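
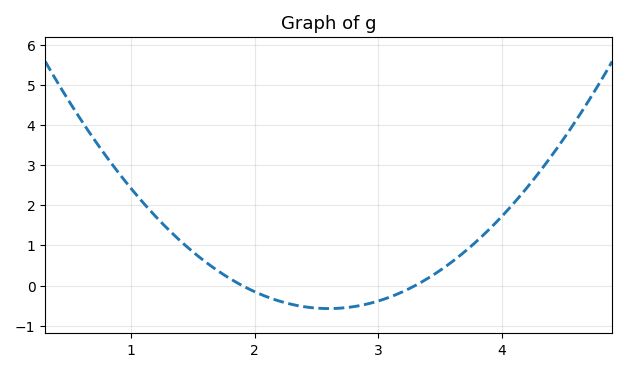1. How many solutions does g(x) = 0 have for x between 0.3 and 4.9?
2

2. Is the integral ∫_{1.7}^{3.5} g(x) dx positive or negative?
negative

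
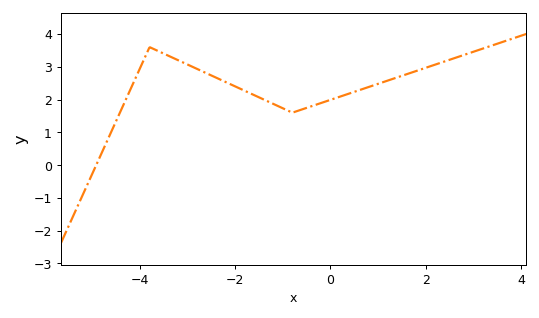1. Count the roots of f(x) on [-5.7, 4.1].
1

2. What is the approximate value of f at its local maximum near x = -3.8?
3.6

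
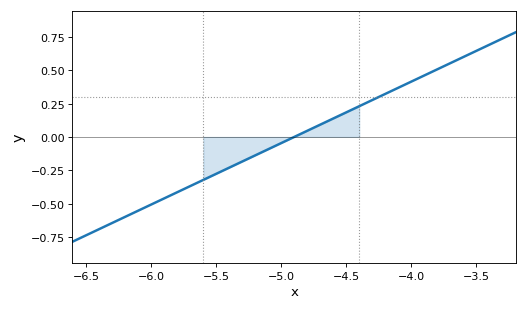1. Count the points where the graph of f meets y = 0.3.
1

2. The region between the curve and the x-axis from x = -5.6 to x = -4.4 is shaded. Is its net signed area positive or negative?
negative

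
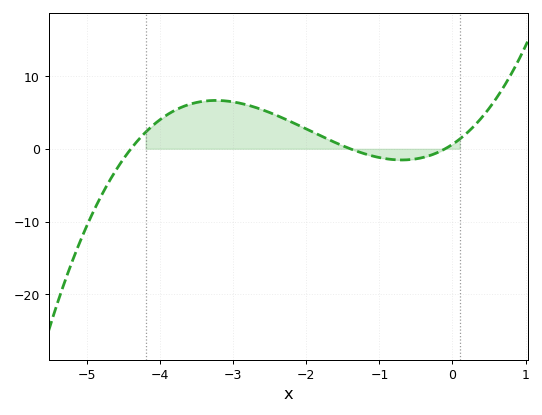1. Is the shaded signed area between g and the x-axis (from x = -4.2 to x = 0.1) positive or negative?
positive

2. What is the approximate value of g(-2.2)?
4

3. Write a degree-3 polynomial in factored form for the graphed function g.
y = 0.99(x + 4.4)(x + 1.4)(x + 0.1)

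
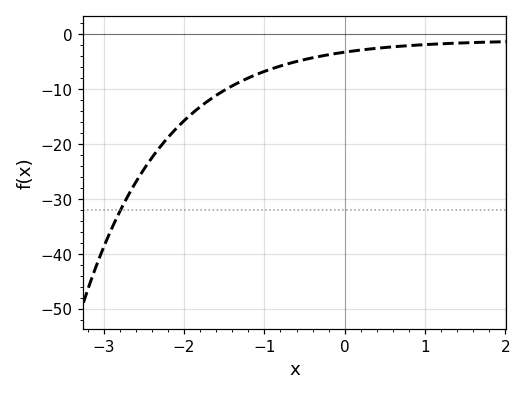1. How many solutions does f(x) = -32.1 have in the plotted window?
1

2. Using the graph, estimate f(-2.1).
-17.2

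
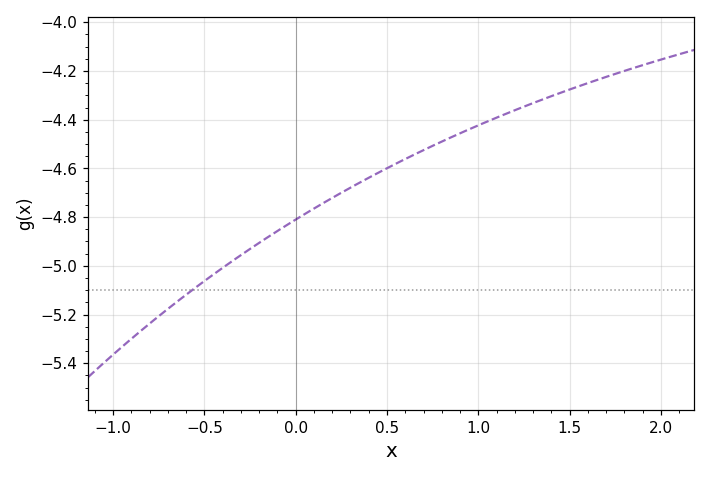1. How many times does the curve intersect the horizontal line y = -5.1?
1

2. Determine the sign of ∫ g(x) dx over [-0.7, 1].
negative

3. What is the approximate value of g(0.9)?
-4.46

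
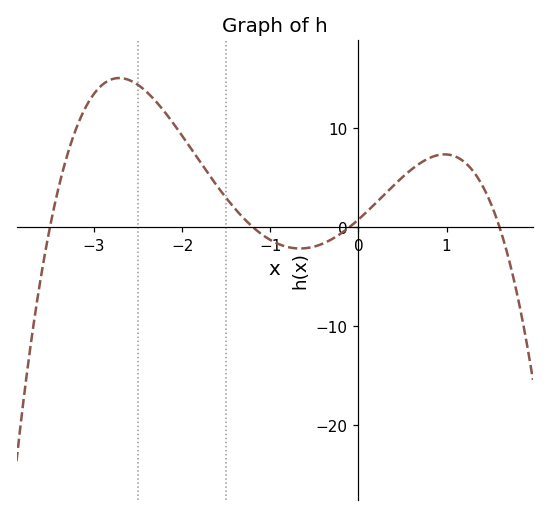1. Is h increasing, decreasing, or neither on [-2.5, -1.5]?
decreasing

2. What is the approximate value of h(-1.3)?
0.857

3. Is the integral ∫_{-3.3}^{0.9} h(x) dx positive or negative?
positive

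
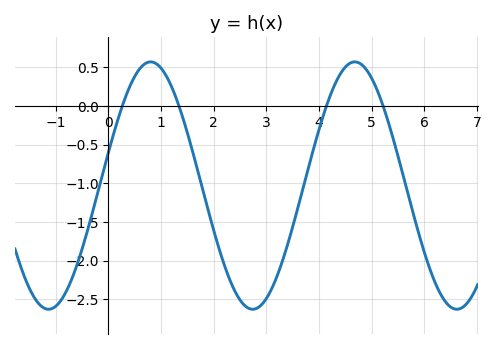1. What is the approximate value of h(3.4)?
-1.8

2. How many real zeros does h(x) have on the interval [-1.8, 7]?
4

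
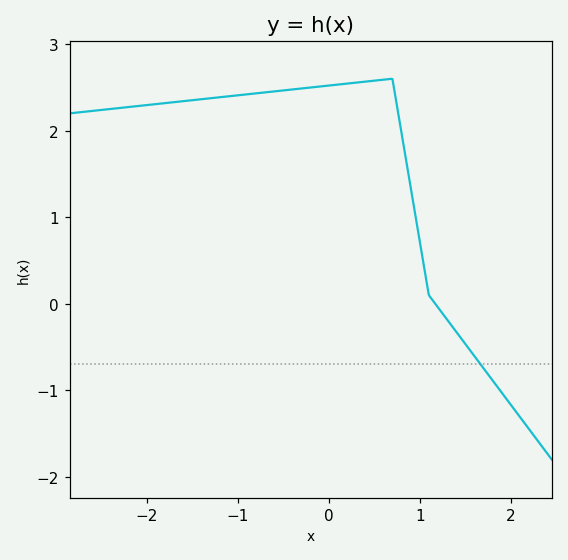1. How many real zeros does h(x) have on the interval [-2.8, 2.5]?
1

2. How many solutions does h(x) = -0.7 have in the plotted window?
1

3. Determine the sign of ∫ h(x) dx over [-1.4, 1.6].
positive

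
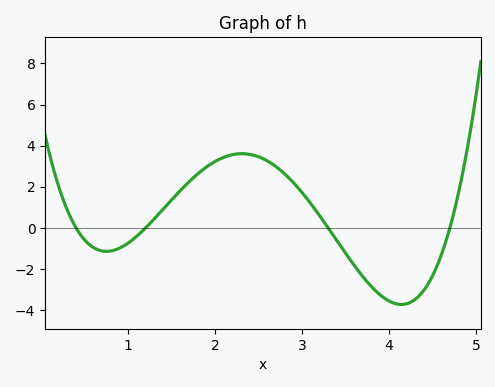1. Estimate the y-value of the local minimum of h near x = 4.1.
-3.72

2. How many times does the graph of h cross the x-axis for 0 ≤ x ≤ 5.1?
4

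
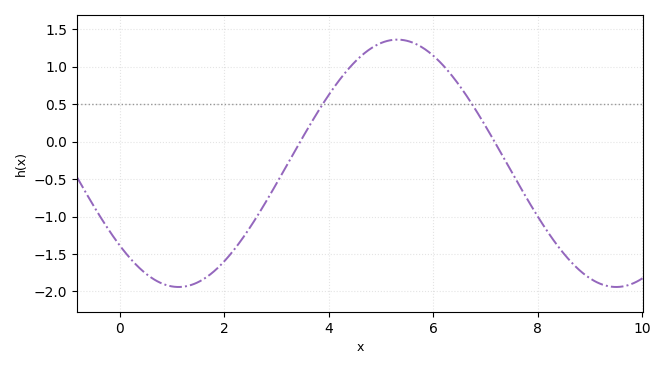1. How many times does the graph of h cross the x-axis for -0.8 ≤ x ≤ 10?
2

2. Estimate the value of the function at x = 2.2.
-1.43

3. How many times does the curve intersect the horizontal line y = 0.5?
2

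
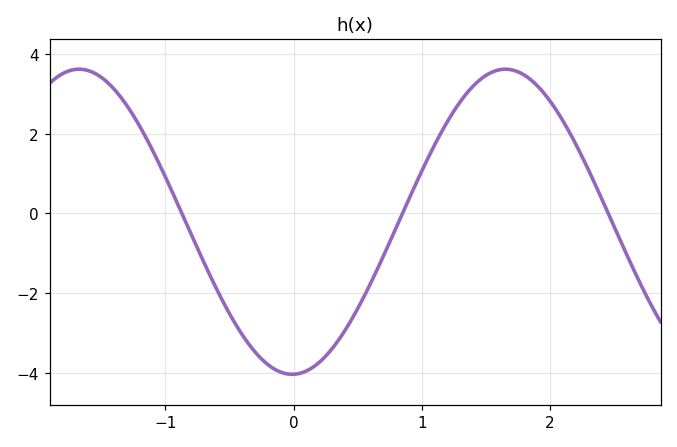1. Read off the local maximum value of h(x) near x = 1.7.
3.6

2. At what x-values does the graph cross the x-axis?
-0.9, 0.8, 2.5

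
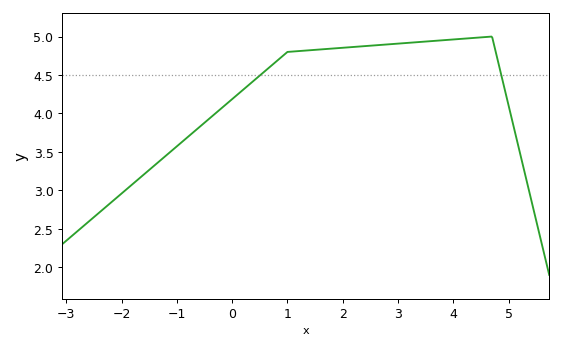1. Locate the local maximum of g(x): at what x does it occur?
4.6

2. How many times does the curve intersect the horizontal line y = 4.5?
2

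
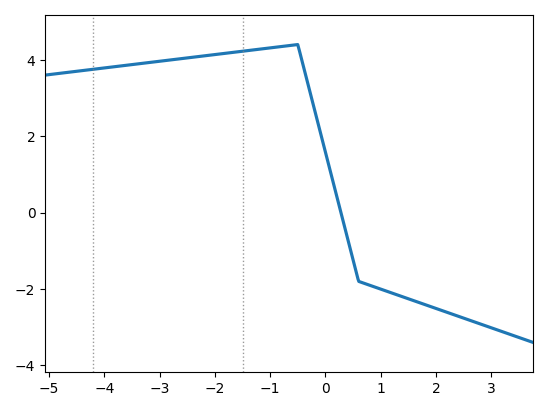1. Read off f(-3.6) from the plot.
3.86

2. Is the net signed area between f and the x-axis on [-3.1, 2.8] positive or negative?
positive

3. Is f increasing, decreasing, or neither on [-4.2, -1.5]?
increasing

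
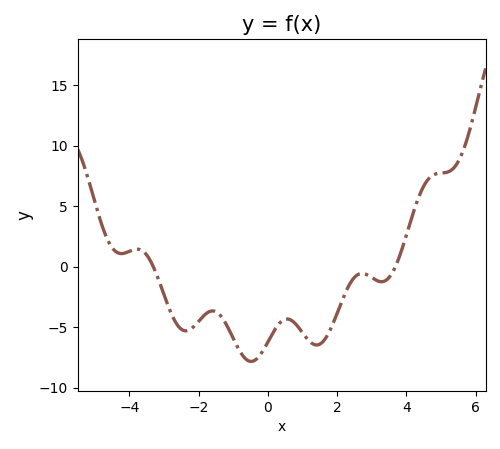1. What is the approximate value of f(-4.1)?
1.14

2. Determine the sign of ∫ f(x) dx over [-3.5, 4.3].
negative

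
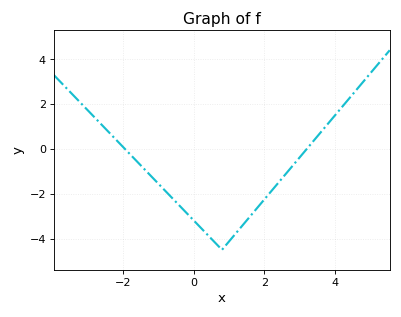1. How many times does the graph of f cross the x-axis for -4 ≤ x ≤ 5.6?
2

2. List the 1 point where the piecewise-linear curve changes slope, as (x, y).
(0.8, -4.5)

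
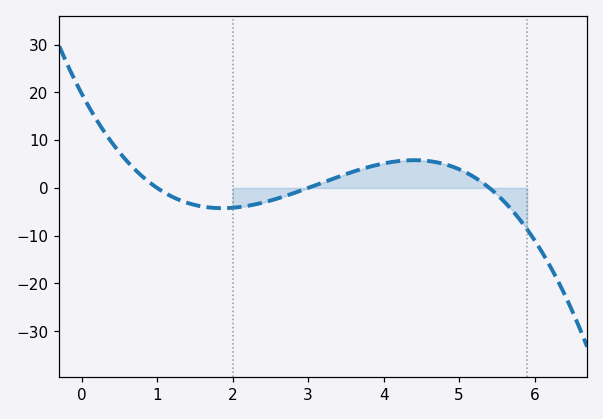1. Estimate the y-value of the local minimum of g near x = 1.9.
-4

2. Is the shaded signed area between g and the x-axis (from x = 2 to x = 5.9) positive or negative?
positive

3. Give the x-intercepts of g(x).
1, 3, 5.4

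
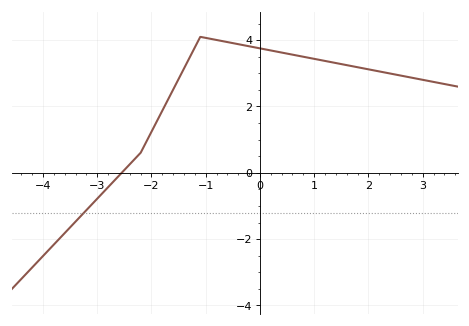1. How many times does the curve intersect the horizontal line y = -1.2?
1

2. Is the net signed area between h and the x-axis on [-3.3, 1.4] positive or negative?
positive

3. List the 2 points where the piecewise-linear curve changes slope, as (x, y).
(-2.2, 0.6); (-1.1, 4.1)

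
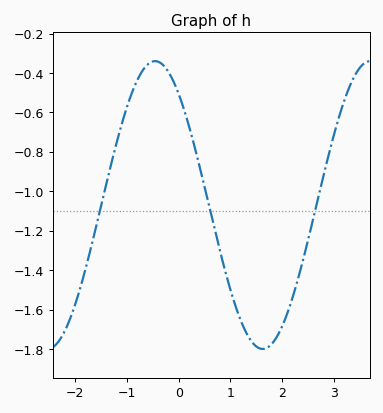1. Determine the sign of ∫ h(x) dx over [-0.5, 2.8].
negative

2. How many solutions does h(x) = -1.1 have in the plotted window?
3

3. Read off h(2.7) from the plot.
-1.02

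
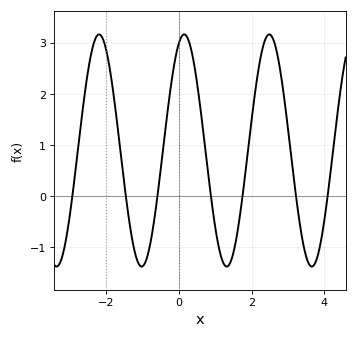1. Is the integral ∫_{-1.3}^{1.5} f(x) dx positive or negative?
positive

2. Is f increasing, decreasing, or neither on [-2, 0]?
neither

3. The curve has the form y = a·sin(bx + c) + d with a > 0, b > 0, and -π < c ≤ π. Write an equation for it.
y = 2.27sin(2.68x + 1.19) + 0.89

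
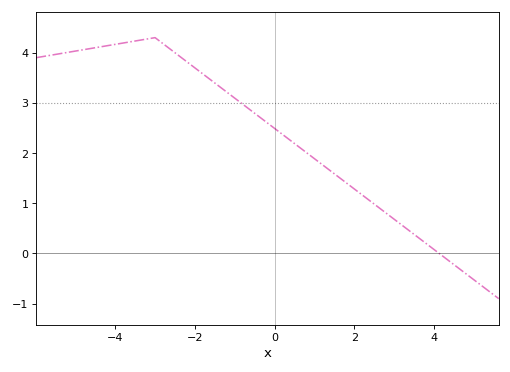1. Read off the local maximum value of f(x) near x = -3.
4.3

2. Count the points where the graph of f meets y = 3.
1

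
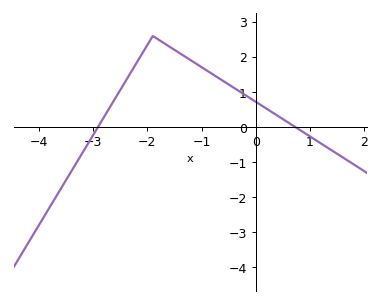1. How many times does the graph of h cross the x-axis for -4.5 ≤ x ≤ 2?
2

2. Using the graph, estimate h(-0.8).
1.51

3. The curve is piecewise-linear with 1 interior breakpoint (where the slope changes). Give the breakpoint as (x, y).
(-1.9, 2.6)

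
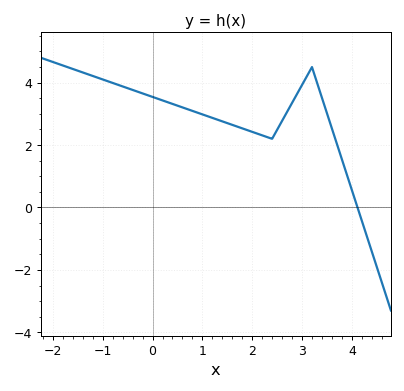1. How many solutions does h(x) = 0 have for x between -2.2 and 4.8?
1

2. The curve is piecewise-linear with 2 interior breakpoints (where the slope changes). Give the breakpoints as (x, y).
(2.4, 2.2); (3.2, 4.5)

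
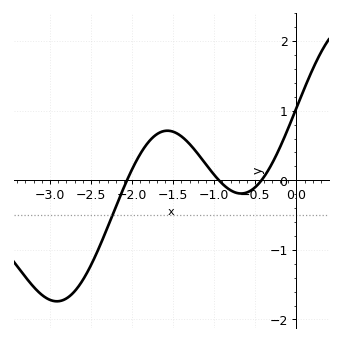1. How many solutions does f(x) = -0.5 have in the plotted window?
1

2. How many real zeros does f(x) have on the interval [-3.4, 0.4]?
3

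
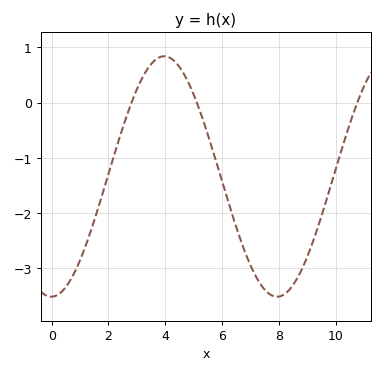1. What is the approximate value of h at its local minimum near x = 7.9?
-3.5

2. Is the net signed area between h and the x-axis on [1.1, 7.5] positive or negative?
negative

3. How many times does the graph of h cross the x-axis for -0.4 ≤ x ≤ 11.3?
3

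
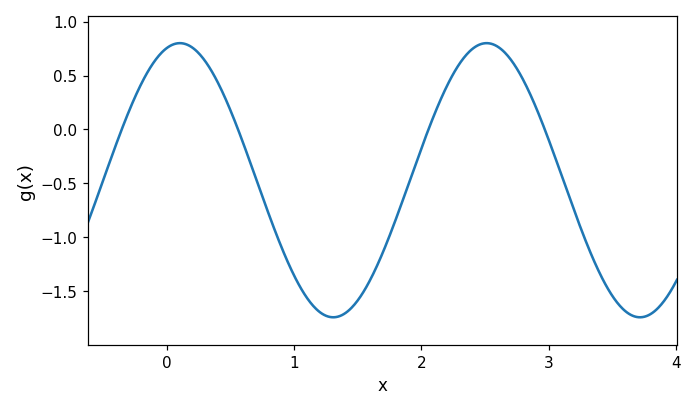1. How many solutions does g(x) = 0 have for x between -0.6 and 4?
4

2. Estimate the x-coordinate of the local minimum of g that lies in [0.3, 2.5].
1.3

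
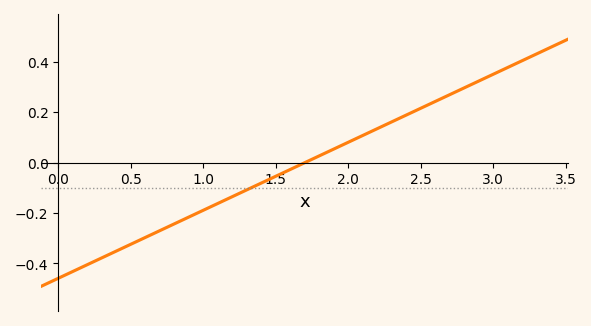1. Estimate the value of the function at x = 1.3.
-0.1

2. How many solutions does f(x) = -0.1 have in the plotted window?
1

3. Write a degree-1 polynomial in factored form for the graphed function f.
y = 0.27(x - 1.7)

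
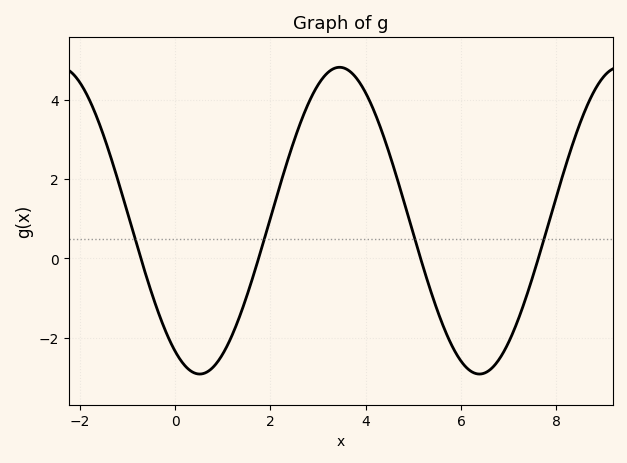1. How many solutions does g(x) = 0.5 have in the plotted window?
4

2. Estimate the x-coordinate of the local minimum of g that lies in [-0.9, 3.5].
0.516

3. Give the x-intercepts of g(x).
-0.721, 1.75, 5.15, 7.62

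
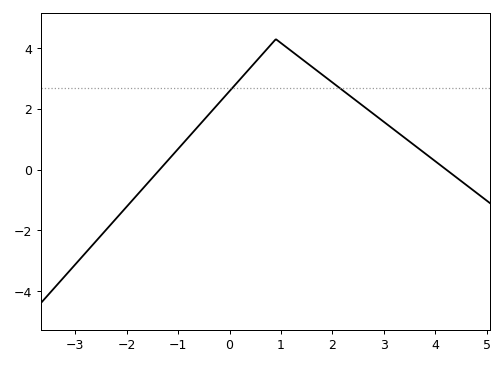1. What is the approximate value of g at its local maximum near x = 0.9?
4.2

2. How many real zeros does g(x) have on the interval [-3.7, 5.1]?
2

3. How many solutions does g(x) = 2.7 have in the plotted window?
2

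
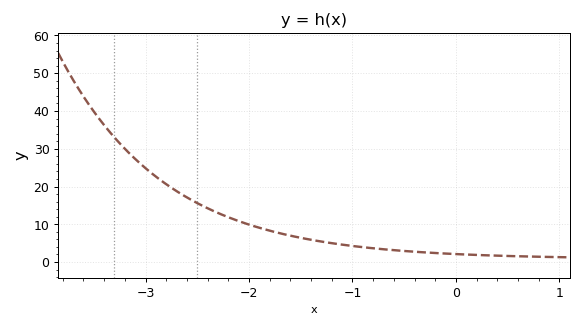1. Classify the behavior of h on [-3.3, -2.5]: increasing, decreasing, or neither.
decreasing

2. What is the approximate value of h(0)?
2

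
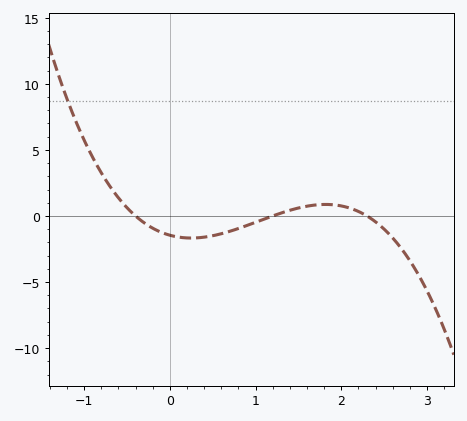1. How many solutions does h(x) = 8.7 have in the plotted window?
1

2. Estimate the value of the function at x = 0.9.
-0.5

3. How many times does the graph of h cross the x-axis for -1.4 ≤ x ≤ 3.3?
3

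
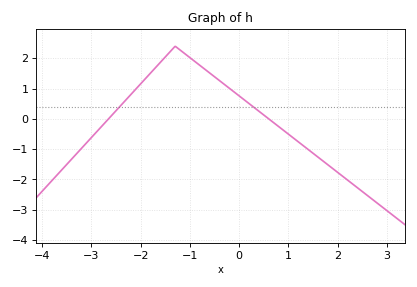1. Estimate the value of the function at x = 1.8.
-1.5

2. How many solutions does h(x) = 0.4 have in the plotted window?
2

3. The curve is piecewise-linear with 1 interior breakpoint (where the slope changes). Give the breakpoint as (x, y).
(-1.3, 2.4)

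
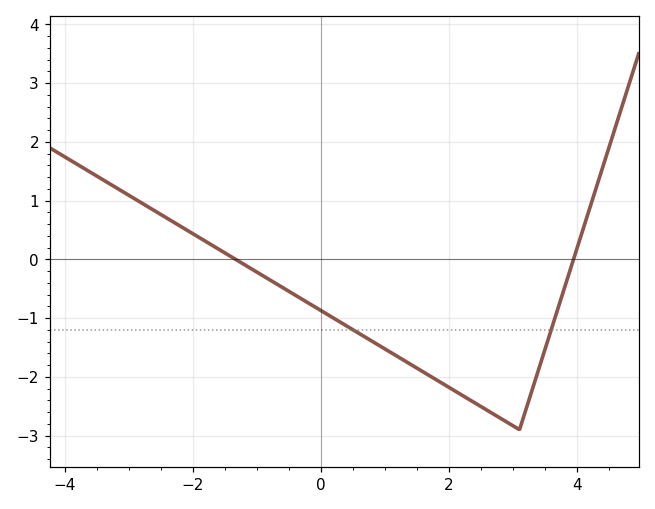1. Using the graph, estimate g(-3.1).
1.15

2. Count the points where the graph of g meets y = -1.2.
2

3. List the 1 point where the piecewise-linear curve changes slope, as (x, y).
(3.1, -2.9)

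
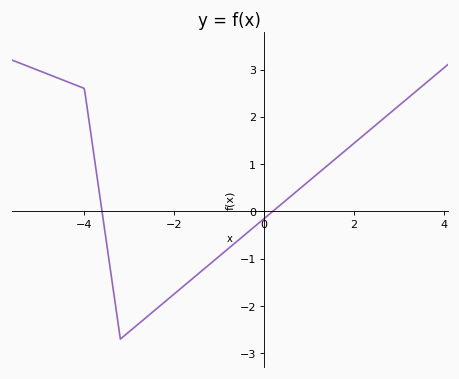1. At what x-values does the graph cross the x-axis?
-3.6, 0.2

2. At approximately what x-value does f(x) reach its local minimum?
-3.2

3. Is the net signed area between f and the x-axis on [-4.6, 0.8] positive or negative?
negative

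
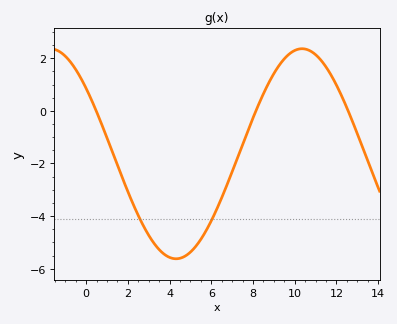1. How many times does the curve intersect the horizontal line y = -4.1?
2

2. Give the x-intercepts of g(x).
0.479, 8.14, 12.6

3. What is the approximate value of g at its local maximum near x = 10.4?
2.36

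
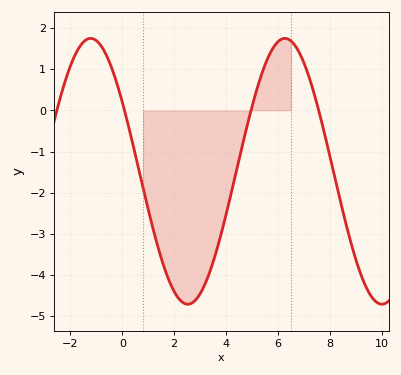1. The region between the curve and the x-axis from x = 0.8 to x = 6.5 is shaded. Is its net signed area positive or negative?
negative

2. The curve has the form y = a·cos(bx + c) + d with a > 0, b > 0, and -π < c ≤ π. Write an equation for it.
y = 3.23cos(0.84x + 1.02) - 1.48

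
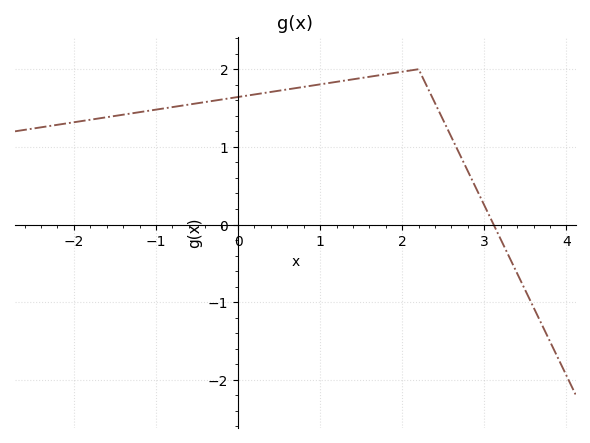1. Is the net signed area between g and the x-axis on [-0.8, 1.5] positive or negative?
positive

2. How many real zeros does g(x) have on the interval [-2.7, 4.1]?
1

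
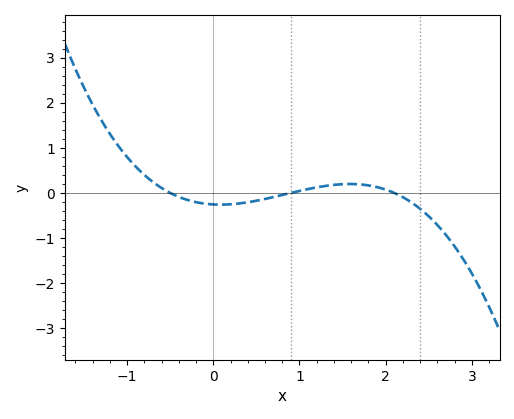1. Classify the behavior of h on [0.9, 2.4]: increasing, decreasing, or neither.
neither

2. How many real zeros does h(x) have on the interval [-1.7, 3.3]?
3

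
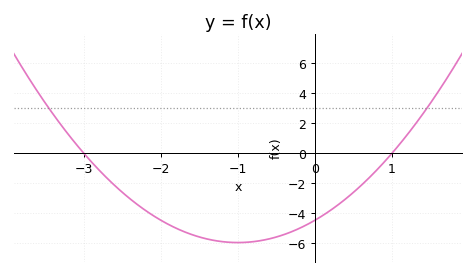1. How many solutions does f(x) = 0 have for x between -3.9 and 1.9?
2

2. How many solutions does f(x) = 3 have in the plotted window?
2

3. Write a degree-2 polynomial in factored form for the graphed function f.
y = 1.49(x + 3)(x - 1)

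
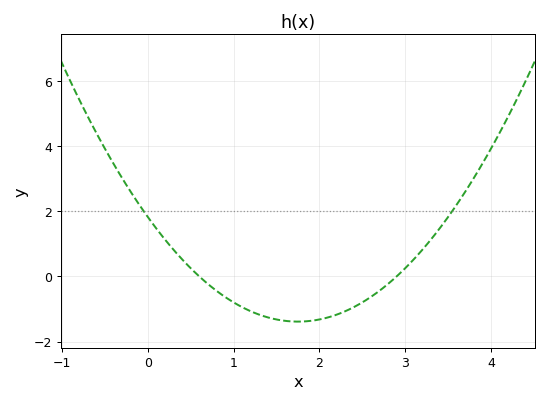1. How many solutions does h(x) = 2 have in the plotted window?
2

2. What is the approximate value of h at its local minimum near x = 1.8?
-1.4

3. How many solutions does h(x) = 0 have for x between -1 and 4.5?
2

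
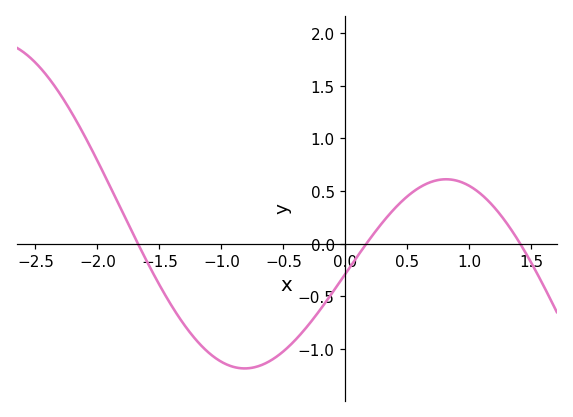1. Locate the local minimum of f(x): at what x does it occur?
-0.8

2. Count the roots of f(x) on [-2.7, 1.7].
3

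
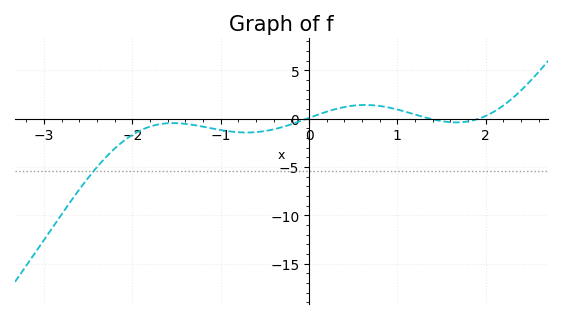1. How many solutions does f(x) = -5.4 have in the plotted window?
1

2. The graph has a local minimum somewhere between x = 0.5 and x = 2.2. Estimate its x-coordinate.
1.7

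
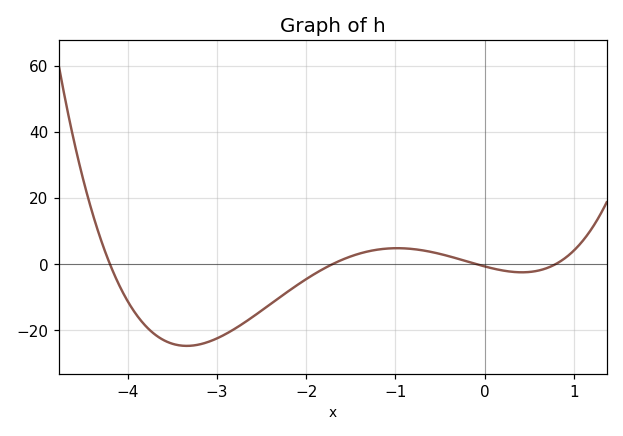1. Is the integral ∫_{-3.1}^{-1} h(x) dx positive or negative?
negative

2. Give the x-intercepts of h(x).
-4.2, -1.7, -0.1, 0.8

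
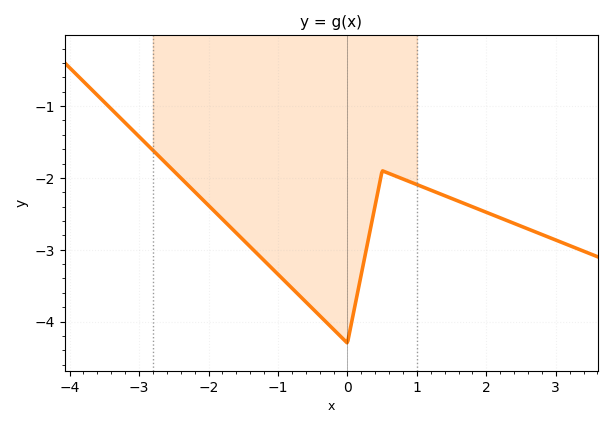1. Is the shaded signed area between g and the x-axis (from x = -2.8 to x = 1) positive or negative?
negative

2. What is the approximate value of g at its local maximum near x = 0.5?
-1.9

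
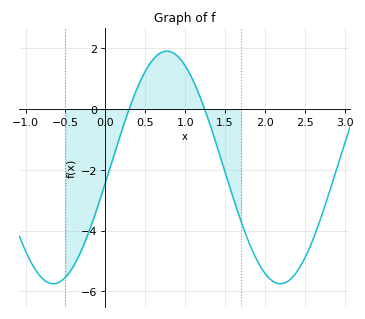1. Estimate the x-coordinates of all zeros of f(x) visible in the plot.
0.3, 1.2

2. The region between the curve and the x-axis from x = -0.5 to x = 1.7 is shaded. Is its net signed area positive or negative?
negative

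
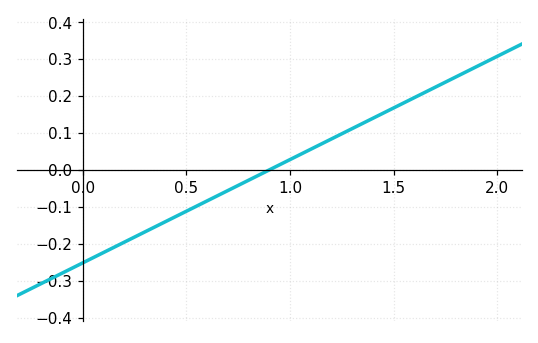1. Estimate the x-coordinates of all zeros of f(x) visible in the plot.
0.9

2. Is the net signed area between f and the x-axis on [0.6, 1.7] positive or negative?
positive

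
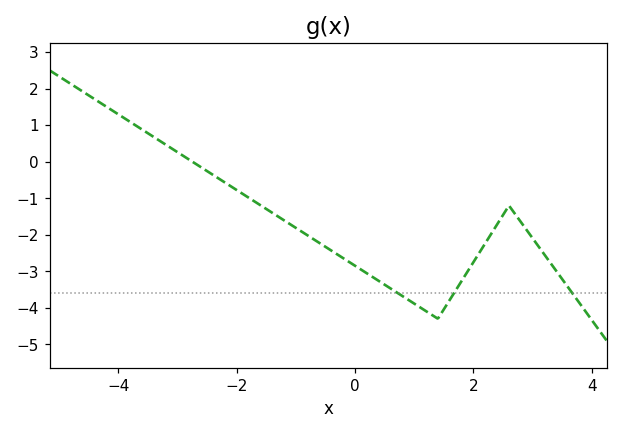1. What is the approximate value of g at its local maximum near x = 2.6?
-1.2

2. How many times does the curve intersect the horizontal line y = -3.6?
3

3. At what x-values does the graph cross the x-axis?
-2.8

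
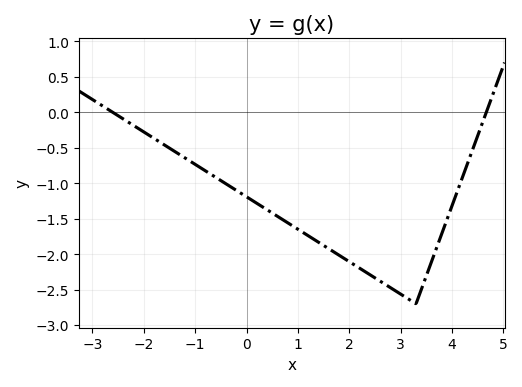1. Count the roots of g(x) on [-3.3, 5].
2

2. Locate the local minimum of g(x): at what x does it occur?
3.3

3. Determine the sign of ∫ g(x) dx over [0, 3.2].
negative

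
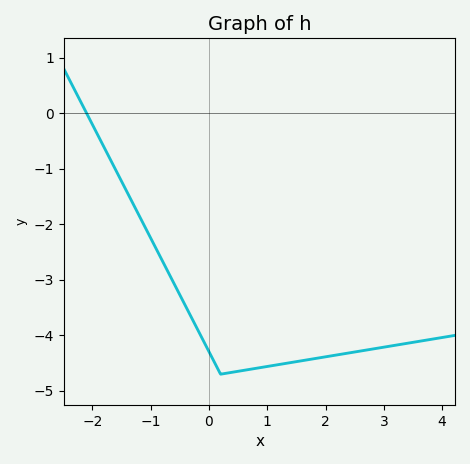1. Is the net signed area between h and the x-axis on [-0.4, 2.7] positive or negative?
negative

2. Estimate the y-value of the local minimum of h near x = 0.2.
-4.7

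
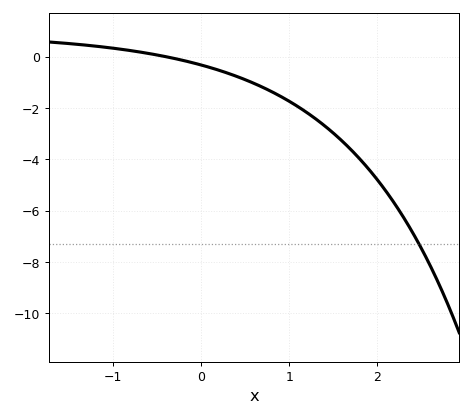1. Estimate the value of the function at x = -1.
0.325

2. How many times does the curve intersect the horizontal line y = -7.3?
1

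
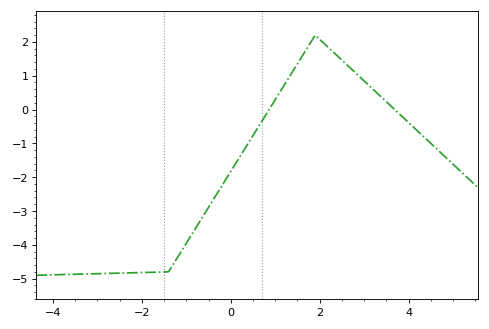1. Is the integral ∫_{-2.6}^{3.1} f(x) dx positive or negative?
negative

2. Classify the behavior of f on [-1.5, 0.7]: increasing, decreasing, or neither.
increasing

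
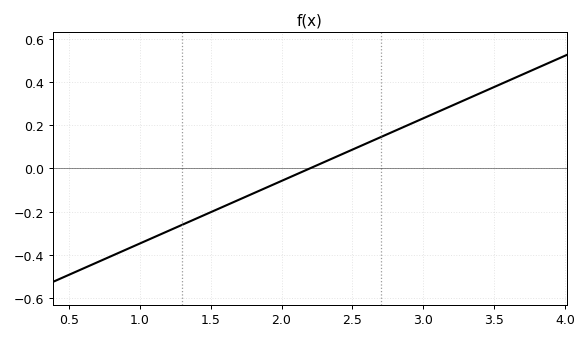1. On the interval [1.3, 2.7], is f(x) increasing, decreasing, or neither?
increasing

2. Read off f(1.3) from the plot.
-0.26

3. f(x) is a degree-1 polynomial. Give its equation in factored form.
y = 0.29(x - 2.2)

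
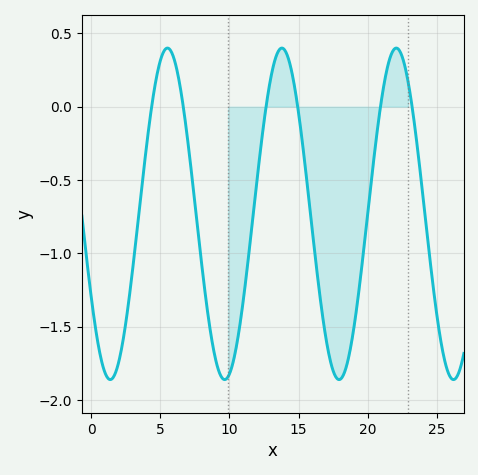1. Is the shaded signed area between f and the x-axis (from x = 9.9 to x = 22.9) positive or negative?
negative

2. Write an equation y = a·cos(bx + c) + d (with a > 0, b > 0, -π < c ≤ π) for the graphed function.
y = 1.13cos(0.76x + 2.09) - 0.73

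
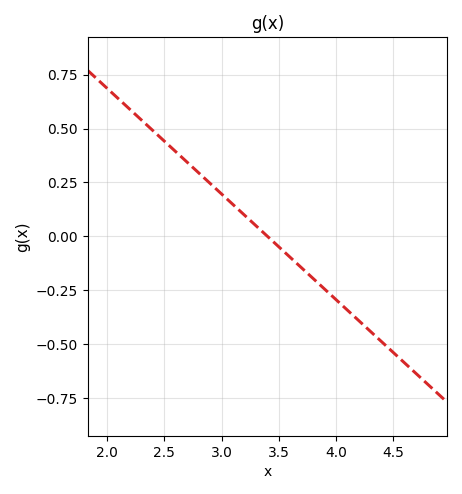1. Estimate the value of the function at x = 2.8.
0.3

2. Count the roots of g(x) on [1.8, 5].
1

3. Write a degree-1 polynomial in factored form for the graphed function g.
y = -0.49(x - 3.4)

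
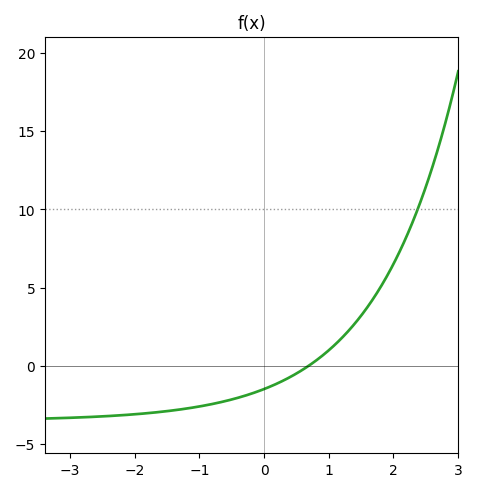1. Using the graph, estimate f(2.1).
7.33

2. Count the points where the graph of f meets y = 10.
1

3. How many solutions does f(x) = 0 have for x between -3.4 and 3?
1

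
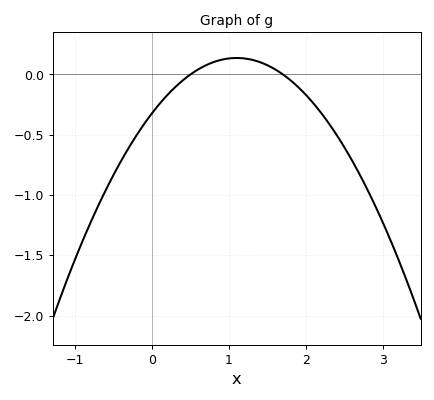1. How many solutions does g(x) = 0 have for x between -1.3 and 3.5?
2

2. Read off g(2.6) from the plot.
-0.7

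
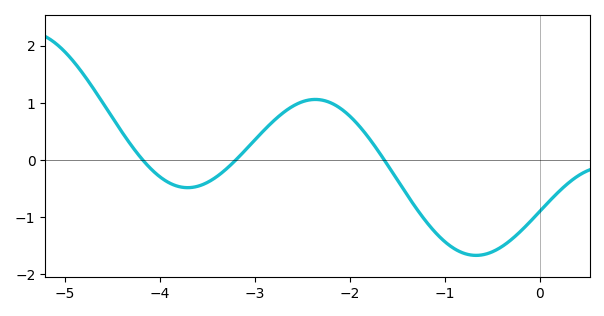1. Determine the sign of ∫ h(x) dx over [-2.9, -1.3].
positive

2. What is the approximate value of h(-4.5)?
0.743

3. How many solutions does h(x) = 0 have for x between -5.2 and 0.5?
3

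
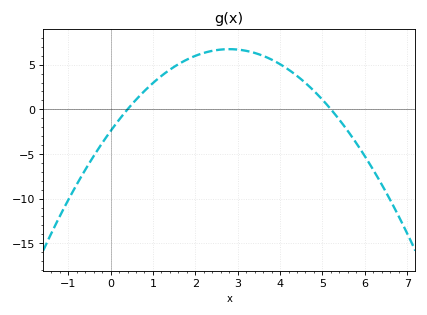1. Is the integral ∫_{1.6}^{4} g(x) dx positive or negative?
positive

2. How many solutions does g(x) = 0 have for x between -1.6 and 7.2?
2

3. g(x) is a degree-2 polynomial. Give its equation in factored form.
y = -1.17(x - 0.4)(x - 5.2)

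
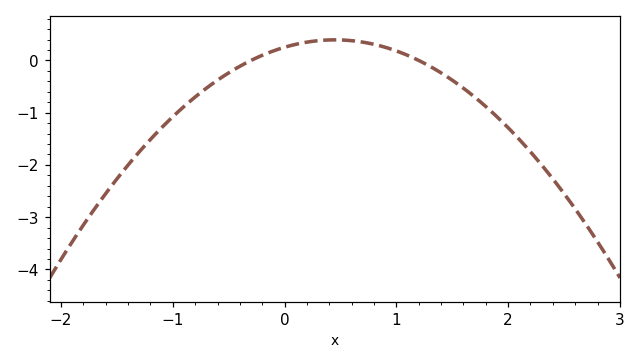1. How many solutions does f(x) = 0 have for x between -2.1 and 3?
2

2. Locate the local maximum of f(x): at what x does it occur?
0.5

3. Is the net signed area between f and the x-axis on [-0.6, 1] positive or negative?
positive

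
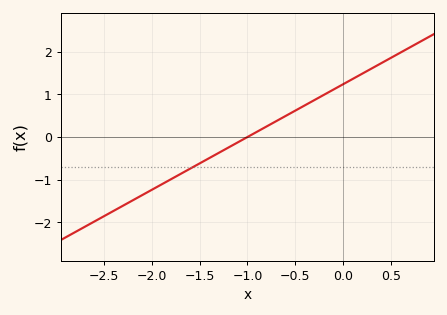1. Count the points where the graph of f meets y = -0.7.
1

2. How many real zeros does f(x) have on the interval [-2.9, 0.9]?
1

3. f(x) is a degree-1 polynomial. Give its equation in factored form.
y = 1.24(x + 1)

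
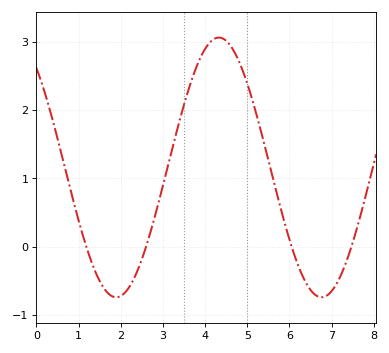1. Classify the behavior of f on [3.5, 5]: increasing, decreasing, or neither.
neither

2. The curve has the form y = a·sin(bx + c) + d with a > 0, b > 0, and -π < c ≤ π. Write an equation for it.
y = 1.9sin(1.3x + 2.3) + 1.16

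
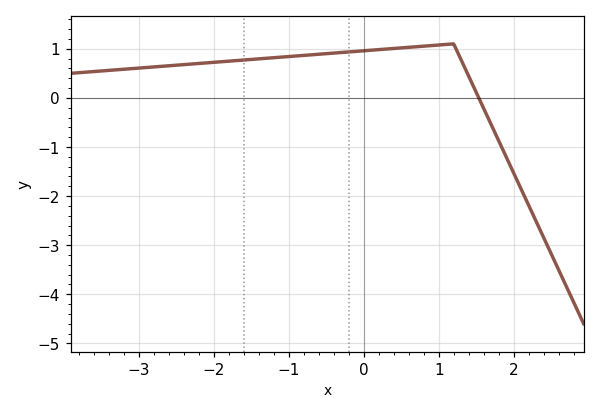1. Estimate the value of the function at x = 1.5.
0.1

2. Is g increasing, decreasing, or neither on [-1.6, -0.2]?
increasing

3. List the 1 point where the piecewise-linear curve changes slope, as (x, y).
(1.2, 1.1)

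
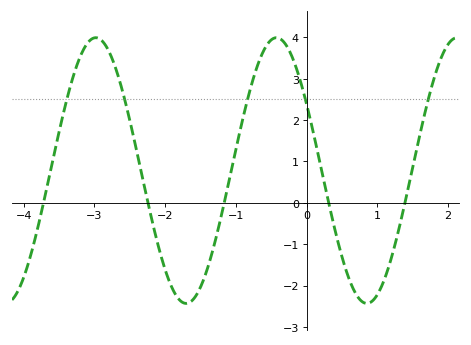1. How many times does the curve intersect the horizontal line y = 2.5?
5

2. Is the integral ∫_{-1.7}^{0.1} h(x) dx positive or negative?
positive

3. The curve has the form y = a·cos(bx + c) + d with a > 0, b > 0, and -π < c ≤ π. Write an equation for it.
y = 3.21cos(2.5x + 1) + 0.78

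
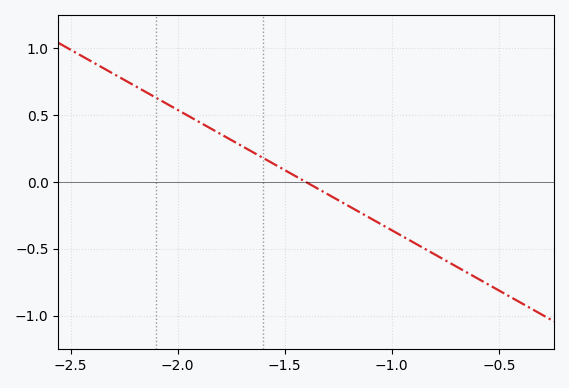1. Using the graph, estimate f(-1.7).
0.25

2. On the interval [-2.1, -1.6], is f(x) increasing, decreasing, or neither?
decreasing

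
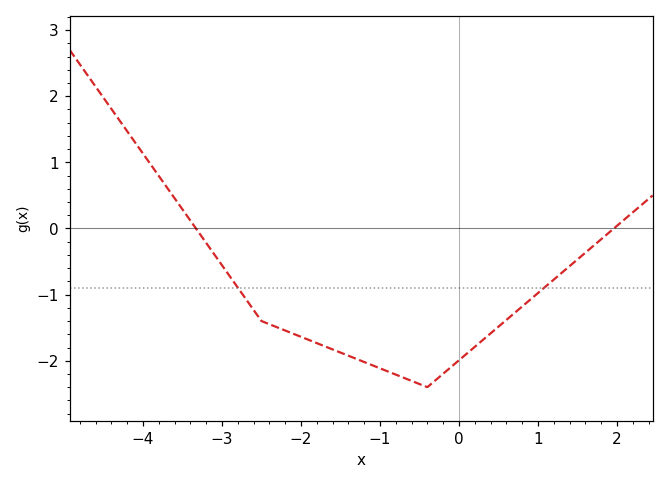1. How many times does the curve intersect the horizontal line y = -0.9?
2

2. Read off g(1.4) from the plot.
-0.57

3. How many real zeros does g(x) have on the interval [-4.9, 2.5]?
2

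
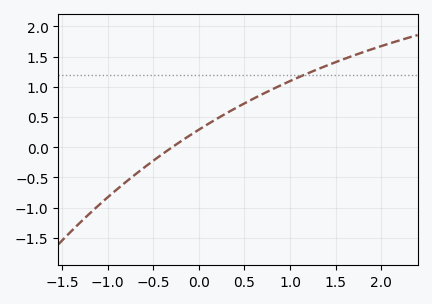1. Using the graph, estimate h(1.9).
1.6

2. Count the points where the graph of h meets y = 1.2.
1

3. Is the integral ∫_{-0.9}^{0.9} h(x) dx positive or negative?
positive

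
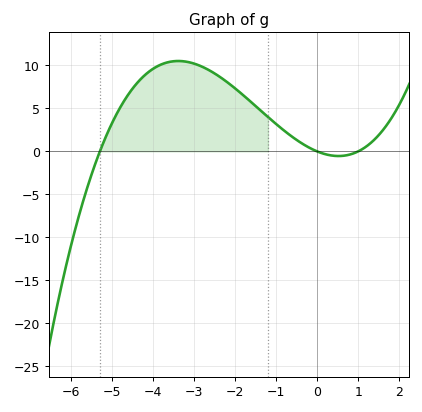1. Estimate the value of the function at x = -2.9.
10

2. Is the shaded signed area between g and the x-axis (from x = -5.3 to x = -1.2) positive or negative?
positive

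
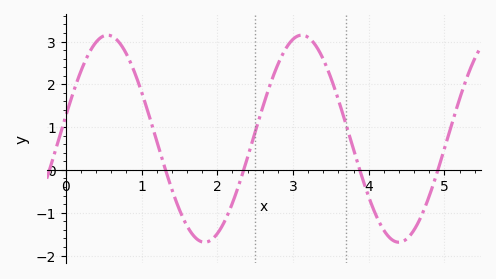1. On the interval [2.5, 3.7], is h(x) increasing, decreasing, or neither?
neither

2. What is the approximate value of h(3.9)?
-0.102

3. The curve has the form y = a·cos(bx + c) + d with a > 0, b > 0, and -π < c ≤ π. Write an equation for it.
y = 2.42cos(2.45x - 1.35) + 0.73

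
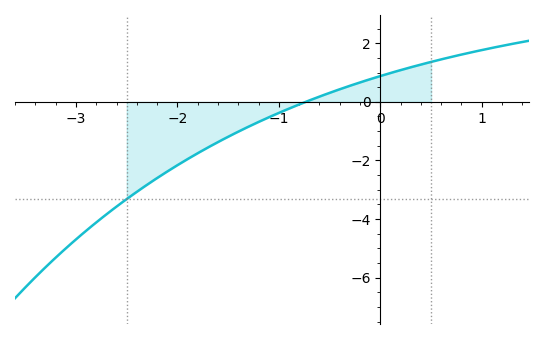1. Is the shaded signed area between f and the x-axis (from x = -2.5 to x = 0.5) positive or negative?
negative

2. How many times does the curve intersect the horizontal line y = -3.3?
1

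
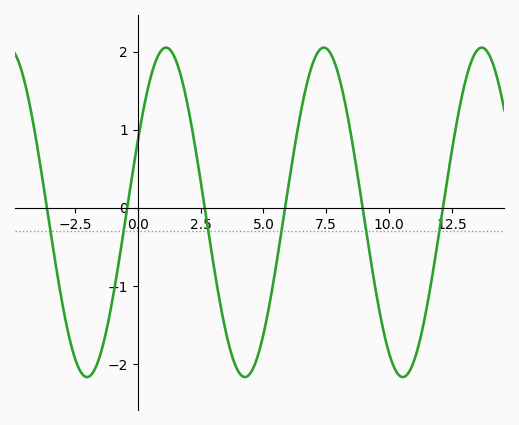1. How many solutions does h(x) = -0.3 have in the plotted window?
6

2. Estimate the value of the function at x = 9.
-0.1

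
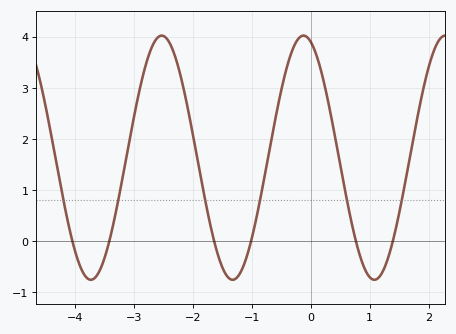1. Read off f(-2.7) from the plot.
3.79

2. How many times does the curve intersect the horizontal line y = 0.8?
6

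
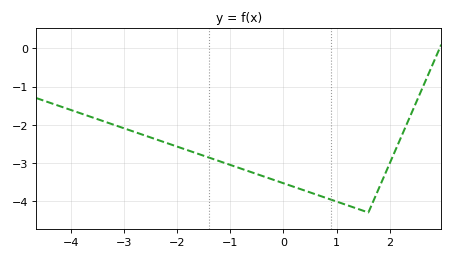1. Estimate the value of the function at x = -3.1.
-2.05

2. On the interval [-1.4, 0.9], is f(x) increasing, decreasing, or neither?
decreasing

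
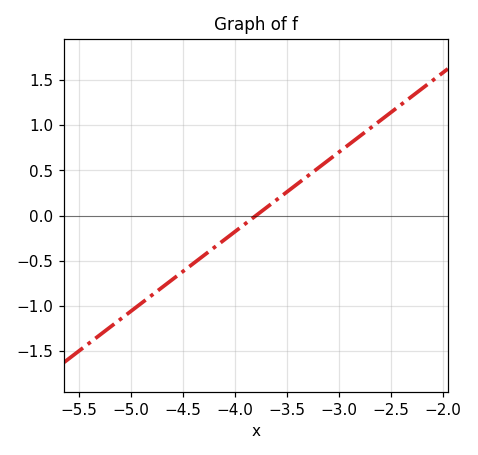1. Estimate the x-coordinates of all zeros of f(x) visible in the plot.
-3.8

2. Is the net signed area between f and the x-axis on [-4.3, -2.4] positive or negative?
positive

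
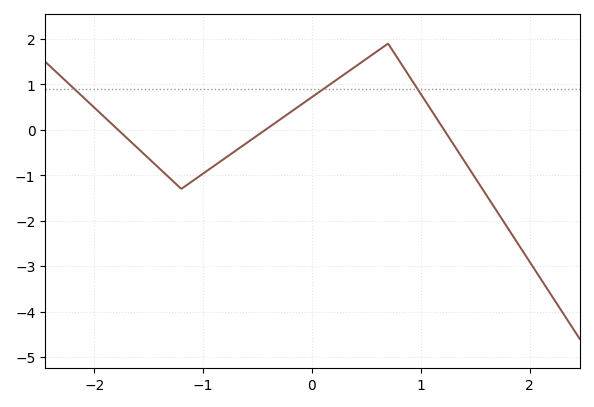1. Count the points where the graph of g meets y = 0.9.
3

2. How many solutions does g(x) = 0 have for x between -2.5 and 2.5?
3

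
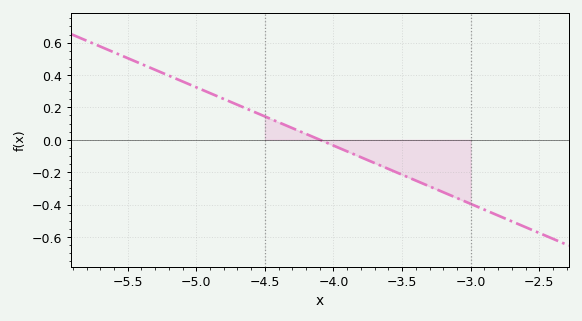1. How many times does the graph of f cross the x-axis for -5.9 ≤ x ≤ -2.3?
1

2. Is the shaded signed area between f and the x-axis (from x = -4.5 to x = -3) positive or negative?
negative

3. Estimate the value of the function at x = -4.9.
0.288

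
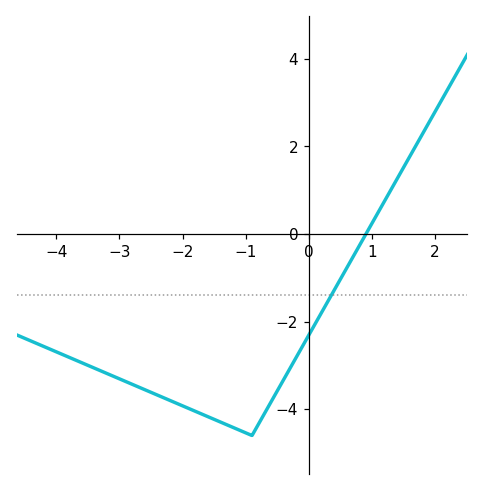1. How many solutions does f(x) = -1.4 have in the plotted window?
1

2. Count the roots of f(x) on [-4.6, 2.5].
1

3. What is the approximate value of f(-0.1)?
-2.6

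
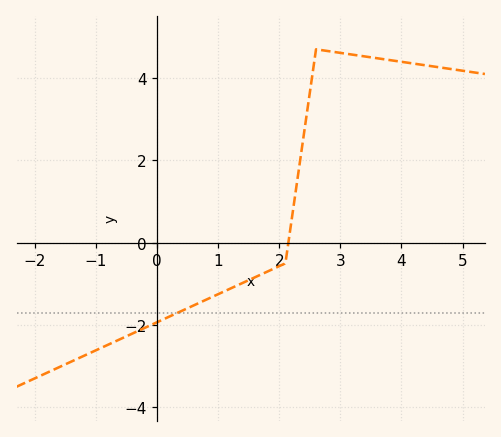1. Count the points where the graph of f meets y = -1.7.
1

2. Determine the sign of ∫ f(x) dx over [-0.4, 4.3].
positive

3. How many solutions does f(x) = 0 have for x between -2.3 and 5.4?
1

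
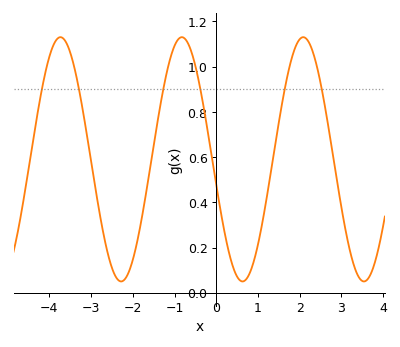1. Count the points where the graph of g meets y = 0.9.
6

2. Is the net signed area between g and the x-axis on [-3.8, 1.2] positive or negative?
positive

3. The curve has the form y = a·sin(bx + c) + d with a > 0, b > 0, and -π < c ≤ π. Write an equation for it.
y = 0.54sin(2.16x - 2.93) + 0.59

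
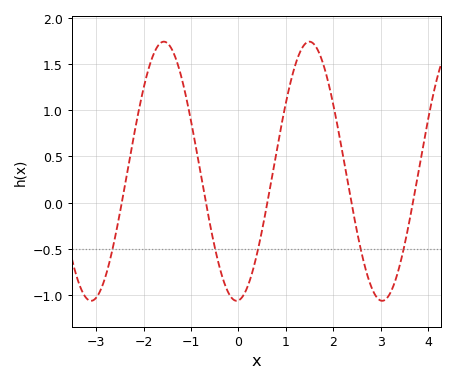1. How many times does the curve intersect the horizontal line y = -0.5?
5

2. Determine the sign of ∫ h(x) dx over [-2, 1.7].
positive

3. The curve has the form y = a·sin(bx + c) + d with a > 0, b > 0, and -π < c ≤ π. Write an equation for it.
y = 1.4sin(2.05x - 1.49) + 0.34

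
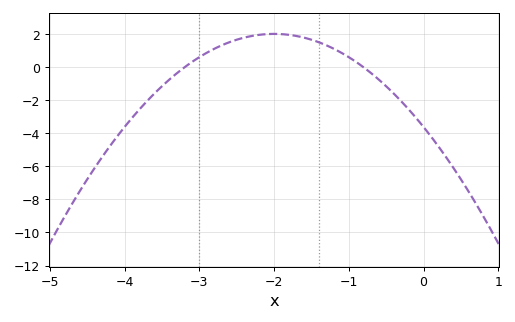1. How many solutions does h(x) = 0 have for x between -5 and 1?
2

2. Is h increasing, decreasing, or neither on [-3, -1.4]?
neither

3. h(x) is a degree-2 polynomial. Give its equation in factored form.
y = -1.41(x + 3.2)(x + 0.8)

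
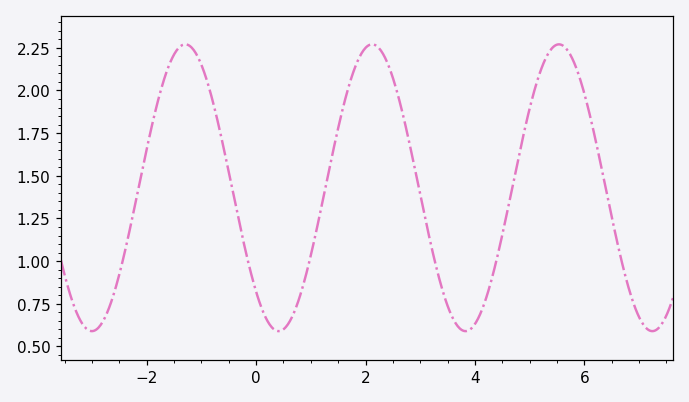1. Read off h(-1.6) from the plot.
2.14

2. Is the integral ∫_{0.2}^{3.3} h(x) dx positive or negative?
positive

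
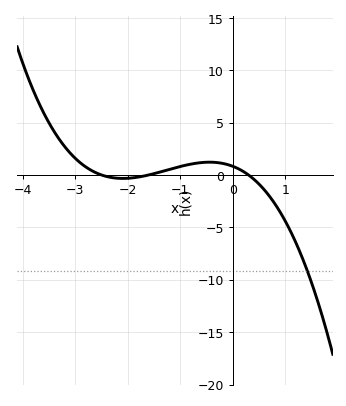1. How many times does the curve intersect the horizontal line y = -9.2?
1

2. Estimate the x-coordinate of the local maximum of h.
-0.442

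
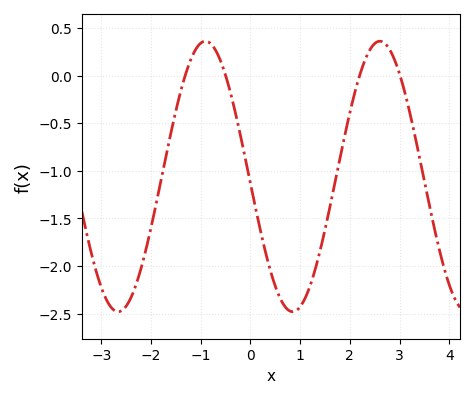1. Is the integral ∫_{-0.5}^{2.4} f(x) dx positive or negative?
negative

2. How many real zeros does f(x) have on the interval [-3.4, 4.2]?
4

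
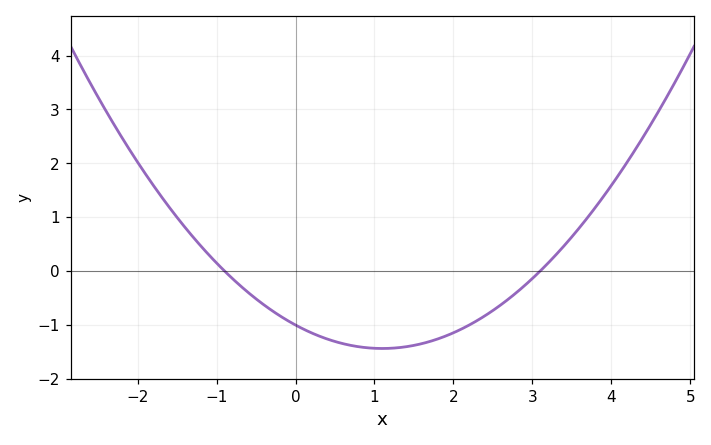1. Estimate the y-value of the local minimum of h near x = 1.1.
-1.4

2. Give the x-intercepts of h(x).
-0.8, 3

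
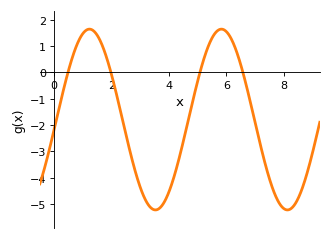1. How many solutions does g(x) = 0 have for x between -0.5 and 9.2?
4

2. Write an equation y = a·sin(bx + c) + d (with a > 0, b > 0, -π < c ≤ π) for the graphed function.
y = 3.44sin(1.4x - 0.13) - 1.79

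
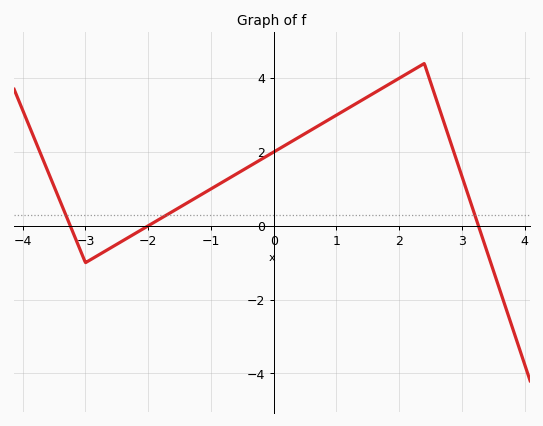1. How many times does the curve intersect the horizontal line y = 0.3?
3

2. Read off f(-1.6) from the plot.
0.4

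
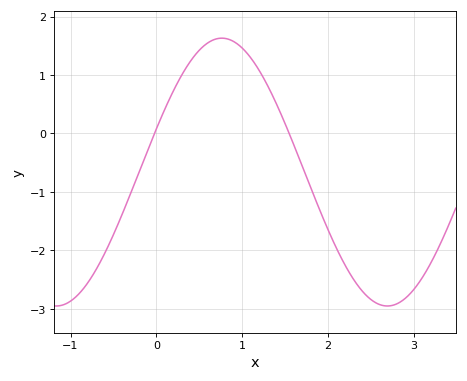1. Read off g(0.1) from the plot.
0.4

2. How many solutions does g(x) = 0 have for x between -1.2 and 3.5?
2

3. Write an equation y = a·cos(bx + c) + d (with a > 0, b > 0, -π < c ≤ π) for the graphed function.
y = 2.29cos(1.6x - 1.2) - 0.66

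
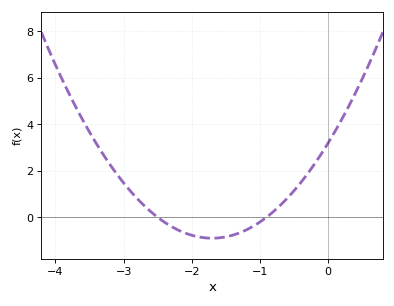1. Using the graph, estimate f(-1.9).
-0.846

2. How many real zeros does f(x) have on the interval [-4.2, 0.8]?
2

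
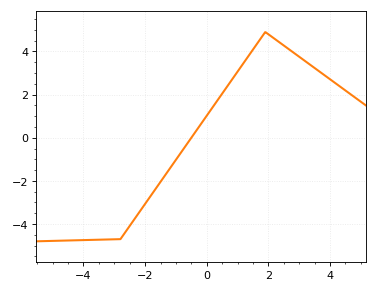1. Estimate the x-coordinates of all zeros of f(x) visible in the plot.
-0.4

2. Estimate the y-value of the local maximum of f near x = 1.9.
4.8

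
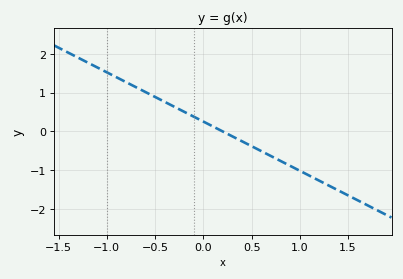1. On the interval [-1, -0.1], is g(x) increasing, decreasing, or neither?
decreasing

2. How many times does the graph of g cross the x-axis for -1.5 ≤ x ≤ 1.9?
1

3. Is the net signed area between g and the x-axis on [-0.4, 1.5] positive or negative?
negative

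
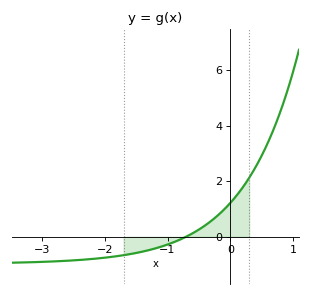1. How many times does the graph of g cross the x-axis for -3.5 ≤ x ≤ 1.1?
1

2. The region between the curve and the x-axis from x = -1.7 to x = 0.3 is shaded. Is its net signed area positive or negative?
positive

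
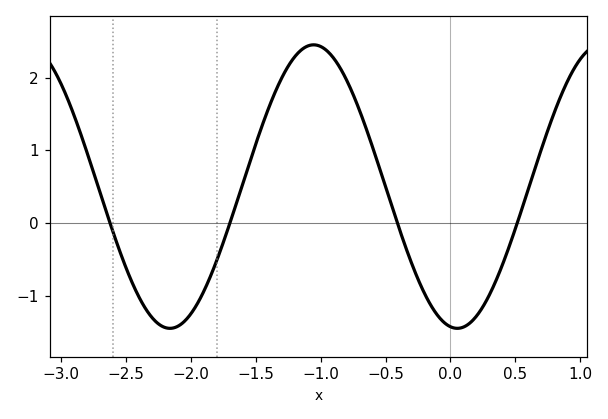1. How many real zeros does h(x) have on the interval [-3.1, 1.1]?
4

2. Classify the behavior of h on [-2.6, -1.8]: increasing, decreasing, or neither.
neither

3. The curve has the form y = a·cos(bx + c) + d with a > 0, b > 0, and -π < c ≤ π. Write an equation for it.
y = 1.95cos(2.84x + 2.99) + 0.5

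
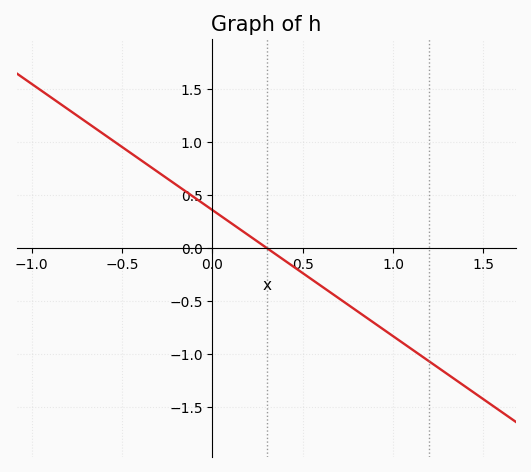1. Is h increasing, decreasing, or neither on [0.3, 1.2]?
decreasing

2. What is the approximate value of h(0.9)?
-0.714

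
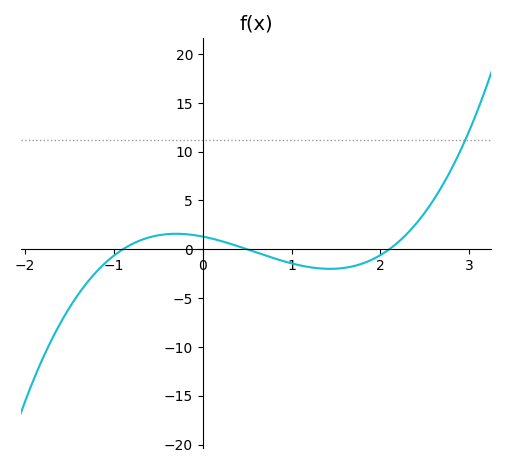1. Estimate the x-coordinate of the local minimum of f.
1.4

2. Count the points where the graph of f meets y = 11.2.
1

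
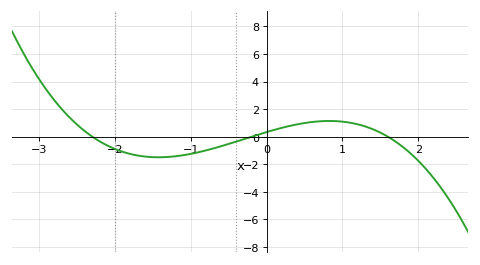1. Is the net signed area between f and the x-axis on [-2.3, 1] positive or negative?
negative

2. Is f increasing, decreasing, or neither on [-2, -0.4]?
neither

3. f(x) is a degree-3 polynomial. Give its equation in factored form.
y = -0.46(x + 2.3)(x + 0.2)(x - 1.6)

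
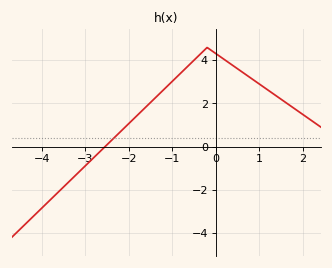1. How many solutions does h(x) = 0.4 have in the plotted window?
1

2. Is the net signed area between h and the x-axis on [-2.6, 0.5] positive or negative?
positive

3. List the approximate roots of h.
-2.5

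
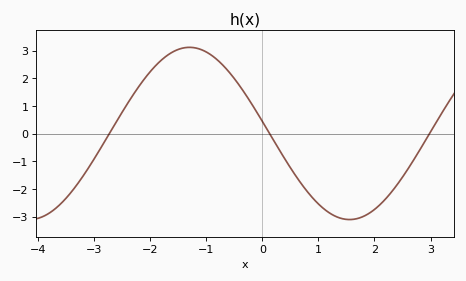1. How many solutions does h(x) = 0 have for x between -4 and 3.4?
3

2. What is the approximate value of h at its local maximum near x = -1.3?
3.1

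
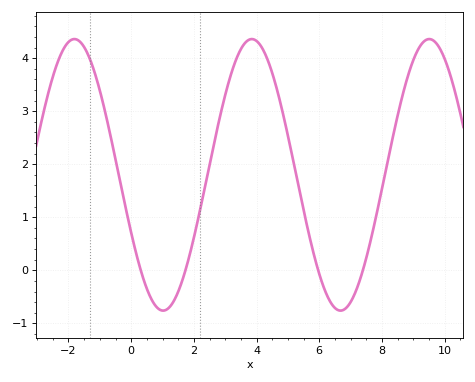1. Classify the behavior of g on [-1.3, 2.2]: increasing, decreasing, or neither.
neither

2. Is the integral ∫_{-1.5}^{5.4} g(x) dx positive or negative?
positive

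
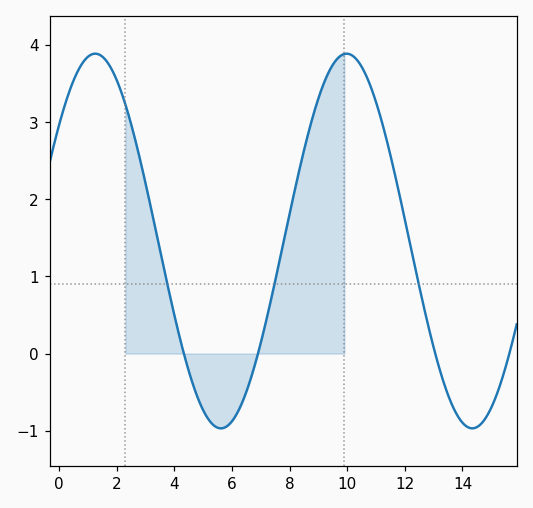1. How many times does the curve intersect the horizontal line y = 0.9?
3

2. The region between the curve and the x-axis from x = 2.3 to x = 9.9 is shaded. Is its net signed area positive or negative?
positive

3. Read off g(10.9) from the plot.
3.37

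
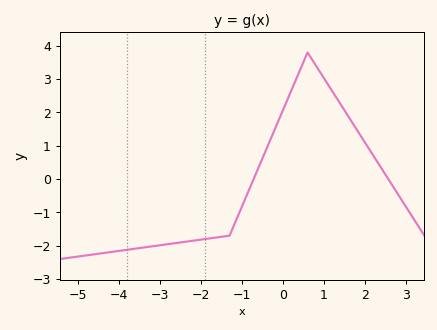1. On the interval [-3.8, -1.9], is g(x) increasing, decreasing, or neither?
increasing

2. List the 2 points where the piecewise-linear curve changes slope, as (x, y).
(-1.3, -1.7); (0.6, 3.8)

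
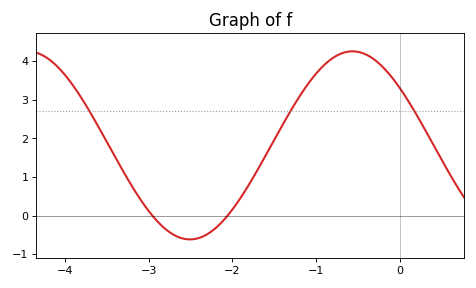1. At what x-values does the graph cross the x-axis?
-2.96, -2.06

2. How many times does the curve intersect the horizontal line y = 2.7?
3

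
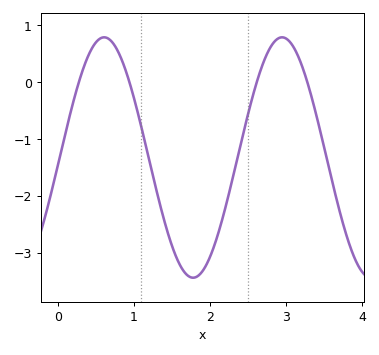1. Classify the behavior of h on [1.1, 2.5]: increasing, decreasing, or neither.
neither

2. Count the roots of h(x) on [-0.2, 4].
4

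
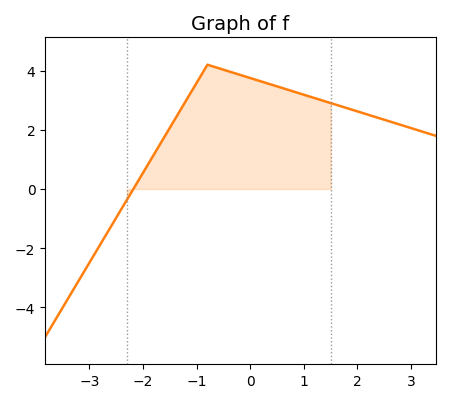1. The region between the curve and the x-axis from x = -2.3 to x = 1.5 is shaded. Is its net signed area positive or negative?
positive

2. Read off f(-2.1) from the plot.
0.2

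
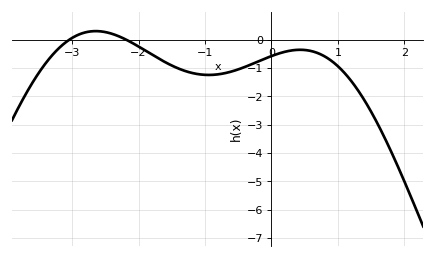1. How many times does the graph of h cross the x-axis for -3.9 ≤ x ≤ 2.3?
2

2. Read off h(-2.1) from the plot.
-0.1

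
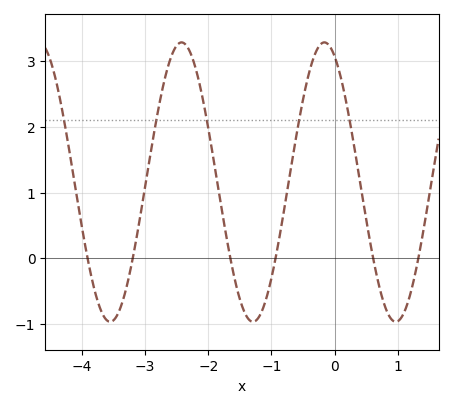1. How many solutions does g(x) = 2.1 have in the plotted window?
5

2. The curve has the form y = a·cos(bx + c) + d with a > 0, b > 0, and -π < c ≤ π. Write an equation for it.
y = 2.13cos(2.8x + 0.45) + 1.16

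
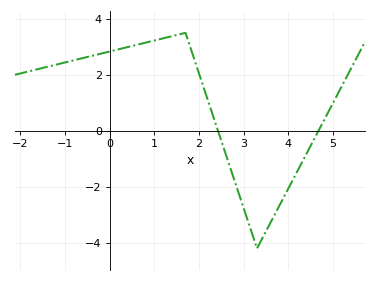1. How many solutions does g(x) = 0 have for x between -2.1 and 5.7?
2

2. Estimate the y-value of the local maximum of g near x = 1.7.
3.5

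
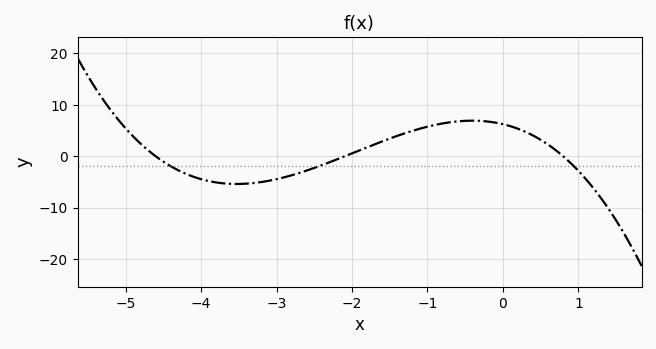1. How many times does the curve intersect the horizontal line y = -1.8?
3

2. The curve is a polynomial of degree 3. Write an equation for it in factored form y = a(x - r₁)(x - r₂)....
y = -0.81(x + 4.6)(x + 2.1)(x - 0.8)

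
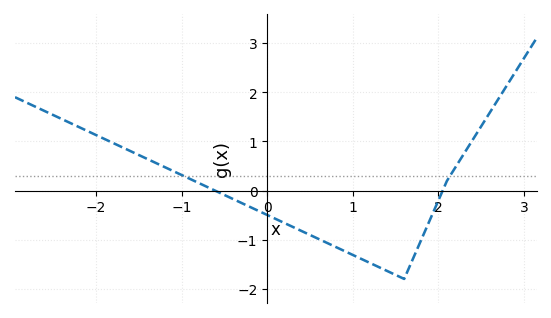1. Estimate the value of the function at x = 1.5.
-1.72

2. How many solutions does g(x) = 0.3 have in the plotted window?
2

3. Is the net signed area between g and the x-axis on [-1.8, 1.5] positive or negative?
negative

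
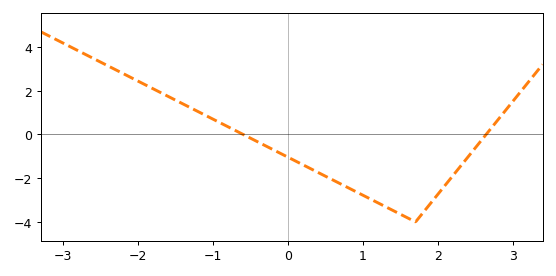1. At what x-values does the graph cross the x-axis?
-0.6, 2.6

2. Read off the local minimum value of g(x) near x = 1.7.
-4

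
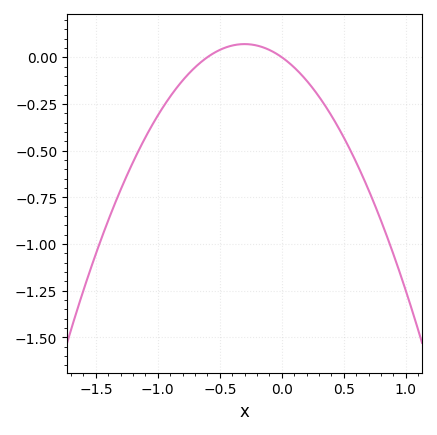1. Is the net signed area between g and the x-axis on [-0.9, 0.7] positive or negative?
negative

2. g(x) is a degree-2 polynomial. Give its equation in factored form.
y = -0.78(x + 0.6)(x - 0)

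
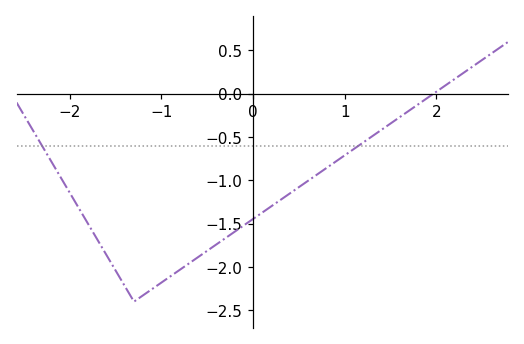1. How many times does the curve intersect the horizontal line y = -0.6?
2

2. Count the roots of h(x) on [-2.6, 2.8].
1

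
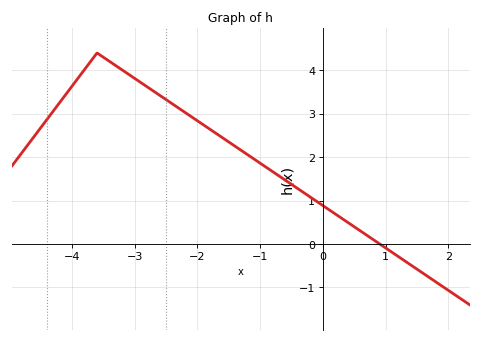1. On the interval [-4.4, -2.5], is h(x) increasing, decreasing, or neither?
neither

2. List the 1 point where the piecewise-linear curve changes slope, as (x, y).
(-3.6, 4.4)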